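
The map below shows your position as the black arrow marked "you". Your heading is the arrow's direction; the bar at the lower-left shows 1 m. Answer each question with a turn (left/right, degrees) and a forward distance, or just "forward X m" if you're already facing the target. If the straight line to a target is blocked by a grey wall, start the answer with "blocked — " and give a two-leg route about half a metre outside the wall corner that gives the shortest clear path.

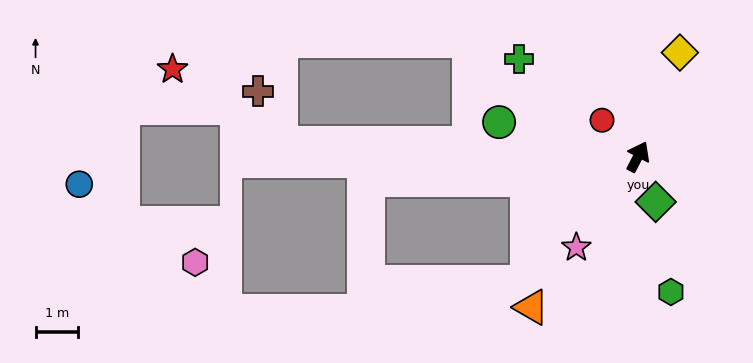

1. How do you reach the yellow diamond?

turn left 6°, forward 2.6 m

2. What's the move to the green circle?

turn left 104°, forward 3.4 m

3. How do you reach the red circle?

turn left 72°, forward 1.2 m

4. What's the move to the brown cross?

blocked — turn left 116°, forward 8.5 m, then turn right 66°, forward 1.3 m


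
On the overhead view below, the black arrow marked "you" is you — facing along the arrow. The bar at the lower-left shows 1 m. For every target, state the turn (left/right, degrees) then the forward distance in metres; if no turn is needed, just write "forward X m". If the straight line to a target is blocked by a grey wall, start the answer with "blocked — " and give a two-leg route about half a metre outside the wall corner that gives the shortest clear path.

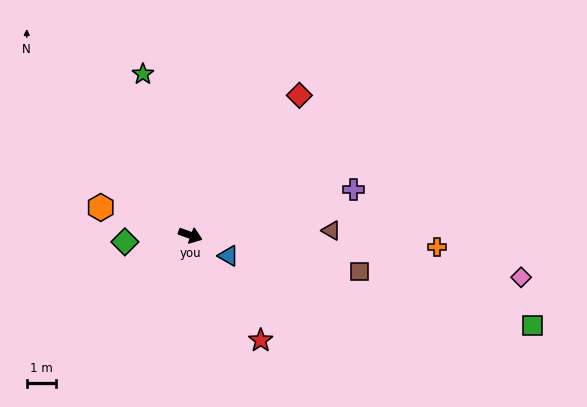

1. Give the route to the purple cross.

turn left 36°, forward 5.8 m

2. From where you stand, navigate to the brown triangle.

turn left 22°, forward 4.9 m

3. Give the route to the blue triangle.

turn right 9°, forward 1.5 m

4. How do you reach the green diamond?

turn right 154°, forward 2.3 m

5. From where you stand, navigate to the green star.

turn left 126°, forward 5.8 m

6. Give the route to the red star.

turn right 36°, forward 4.4 m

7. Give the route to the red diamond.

turn left 72°, forward 6.1 m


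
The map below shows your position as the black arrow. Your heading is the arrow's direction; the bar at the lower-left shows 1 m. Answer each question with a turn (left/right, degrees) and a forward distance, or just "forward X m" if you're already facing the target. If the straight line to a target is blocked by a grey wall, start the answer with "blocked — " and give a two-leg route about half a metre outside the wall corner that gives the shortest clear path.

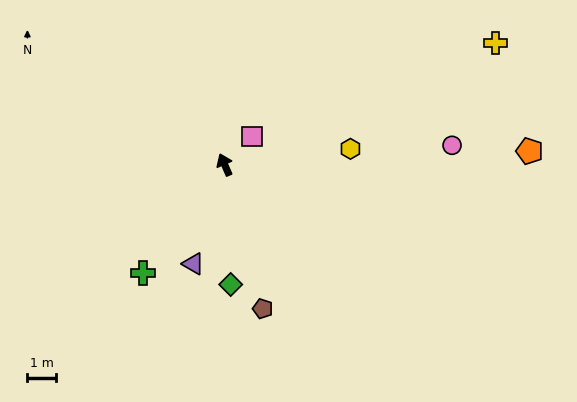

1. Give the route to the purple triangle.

turn left 139°, forward 3.6 m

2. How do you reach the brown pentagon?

turn left 171°, forward 5.1 m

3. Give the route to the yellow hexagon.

turn right 106°, forward 4.4 m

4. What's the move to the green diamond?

turn left 160°, forward 4.1 m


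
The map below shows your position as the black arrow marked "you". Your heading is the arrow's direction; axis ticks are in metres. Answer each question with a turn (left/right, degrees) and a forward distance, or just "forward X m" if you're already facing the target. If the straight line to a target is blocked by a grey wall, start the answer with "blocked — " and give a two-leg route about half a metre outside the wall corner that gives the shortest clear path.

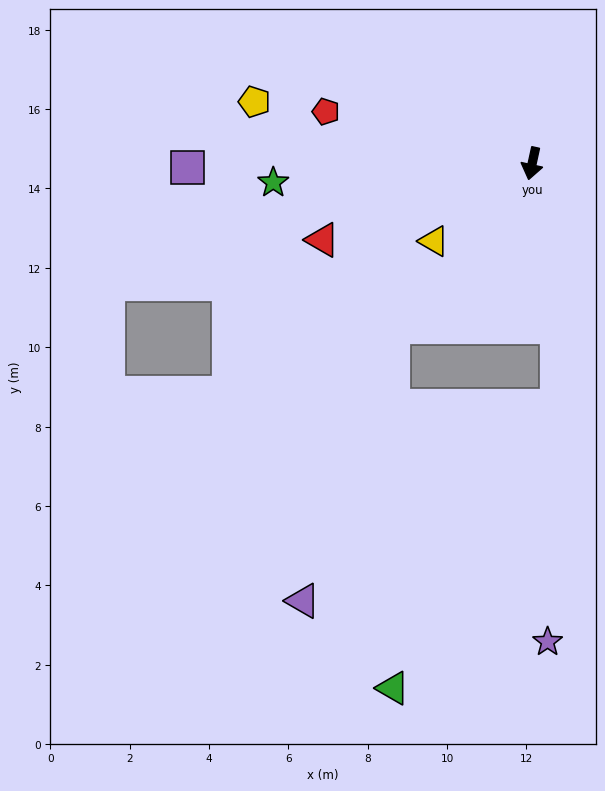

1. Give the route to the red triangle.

turn right 58°, forward 5.6 m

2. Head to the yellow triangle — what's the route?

turn right 39°, forward 3.2 m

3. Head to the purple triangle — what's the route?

blocked — turn right 28°, forward 5.4 m, then turn left 22°, forward 7.3 m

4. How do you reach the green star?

turn right 73°, forward 6.5 m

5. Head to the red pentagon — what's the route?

turn right 92°, forward 5.4 m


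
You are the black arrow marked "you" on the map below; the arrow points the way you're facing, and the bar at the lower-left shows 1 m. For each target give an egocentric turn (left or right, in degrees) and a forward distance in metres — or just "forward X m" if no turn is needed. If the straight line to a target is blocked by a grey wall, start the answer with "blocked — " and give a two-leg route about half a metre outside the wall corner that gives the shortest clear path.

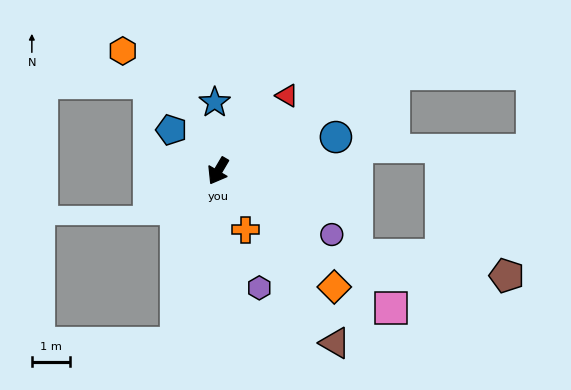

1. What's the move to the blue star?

turn right 147°, forward 1.8 m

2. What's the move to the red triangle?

turn left 168°, forward 2.7 m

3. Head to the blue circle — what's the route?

turn left 137°, forward 3.2 m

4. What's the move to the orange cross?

turn left 56°, forward 1.7 m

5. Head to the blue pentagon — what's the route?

turn right 101°, forward 1.6 m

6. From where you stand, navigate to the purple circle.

turn left 91°, forward 3.4 m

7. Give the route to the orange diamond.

turn left 76°, forward 4.3 m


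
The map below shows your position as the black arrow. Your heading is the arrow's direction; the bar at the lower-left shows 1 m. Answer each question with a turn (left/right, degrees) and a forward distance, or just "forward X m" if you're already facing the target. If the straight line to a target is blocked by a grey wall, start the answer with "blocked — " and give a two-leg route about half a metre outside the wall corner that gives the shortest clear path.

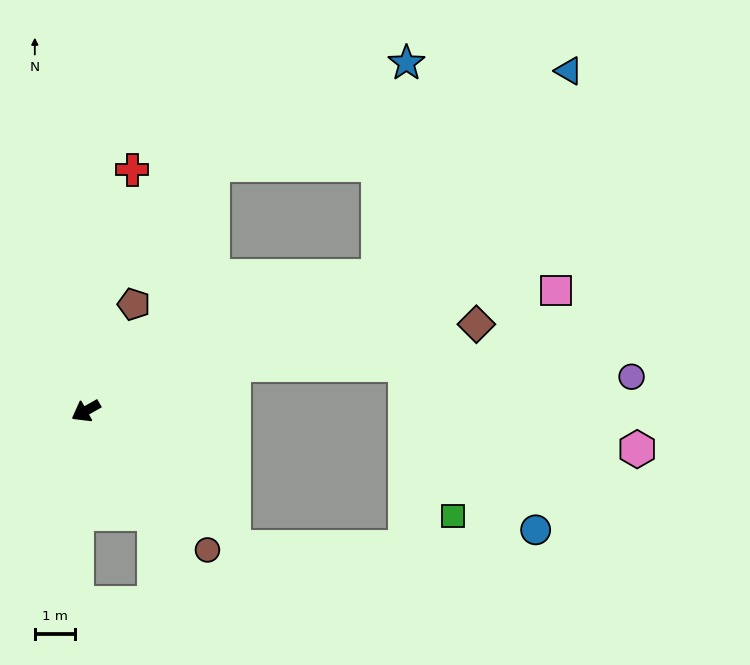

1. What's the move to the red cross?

turn right 130°, forward 6.1 m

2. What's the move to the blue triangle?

blocked — turn left 175°, forward 8.0 m, then turn left 23°, forward 7.0 m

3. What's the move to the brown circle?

turn left 102°, forward 4.6 m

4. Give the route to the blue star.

blocked — turn left 175°, forward 8.0 m, then turn left 58°, forward 5.4 m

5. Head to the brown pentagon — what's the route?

turn right 144°, forward 2.9 m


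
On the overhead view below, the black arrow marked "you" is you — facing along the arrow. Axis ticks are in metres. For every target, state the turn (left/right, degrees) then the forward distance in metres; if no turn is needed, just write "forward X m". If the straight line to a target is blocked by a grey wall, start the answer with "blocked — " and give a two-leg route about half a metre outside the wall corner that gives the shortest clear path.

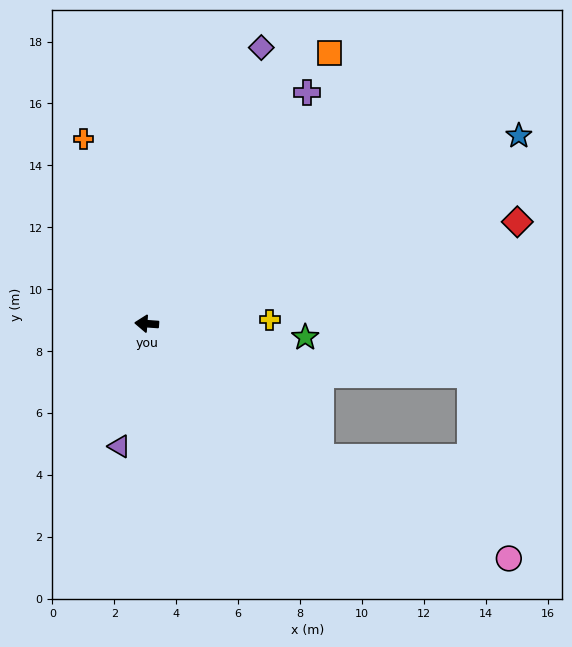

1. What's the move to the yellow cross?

turn right 174°, forward 4.0 m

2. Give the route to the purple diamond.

turn right 108°, forward 9.7 m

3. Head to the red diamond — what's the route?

turn right 161°, forward 12.4 m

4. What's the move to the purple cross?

turn right 121°, forward 9.1 m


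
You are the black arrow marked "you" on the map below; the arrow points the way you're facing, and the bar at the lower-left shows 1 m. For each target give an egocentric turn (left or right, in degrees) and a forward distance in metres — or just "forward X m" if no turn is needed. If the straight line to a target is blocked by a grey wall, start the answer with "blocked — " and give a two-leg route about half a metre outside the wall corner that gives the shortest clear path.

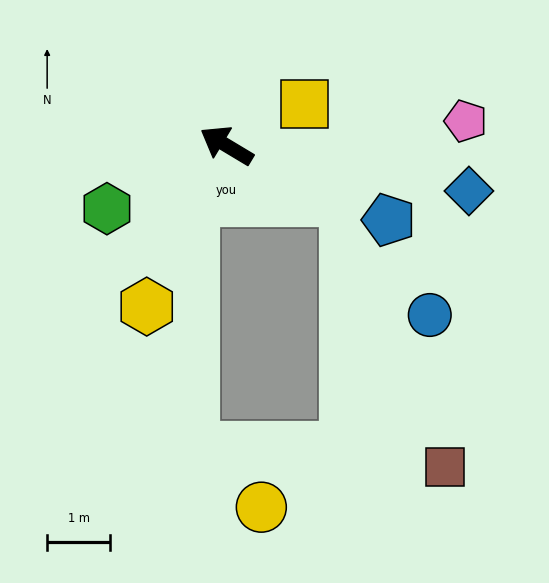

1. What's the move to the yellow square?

turn right 121°, forward 1.4 m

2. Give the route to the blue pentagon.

turn right 174°, forward 2.8 m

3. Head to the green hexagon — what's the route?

turn left 59°, forward 2.1 m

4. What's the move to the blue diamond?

turn right 160°, forward 3.9 m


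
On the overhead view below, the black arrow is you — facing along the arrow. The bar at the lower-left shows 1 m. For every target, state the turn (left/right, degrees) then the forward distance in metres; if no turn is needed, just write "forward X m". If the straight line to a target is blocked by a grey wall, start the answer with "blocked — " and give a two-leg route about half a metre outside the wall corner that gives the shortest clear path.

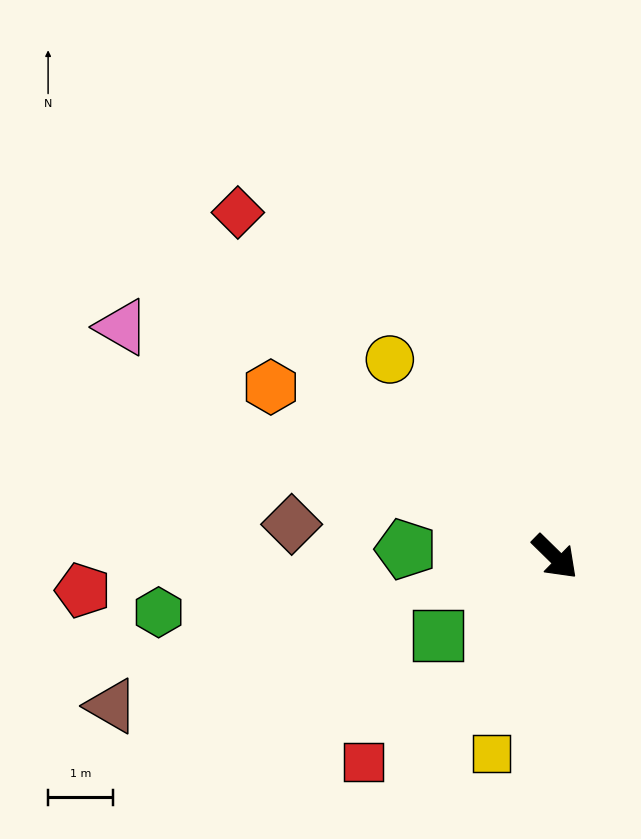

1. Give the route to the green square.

turn right 102°, forward 2.2 m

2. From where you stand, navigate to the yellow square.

turn right 63°, forward 3.2 m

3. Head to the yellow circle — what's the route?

turn left 174°, forward 3.9 m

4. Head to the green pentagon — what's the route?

turn right 138°, forward 2.3 m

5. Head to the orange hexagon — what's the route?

turn right 166°, forward 5.1 m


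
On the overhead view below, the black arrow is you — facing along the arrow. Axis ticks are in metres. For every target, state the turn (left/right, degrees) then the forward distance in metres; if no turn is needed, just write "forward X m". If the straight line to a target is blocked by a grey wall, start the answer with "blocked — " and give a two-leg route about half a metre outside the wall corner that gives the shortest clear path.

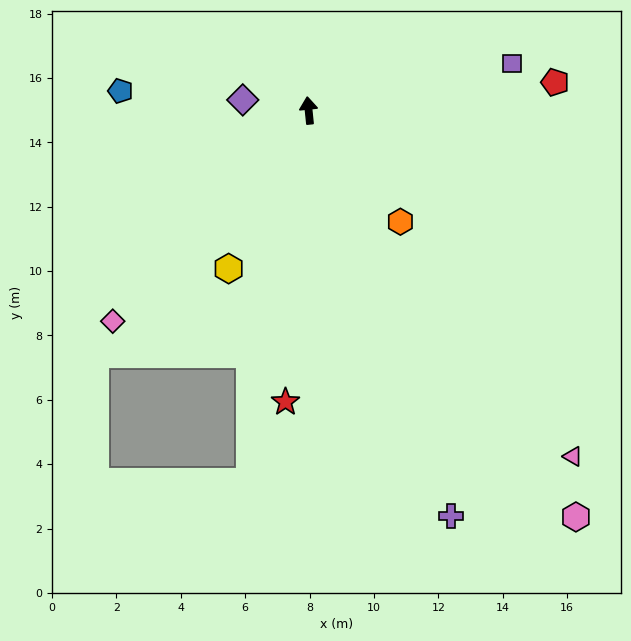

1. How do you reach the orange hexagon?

turn right 146°, forward 4.5 m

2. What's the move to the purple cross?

turn right 166°, forward 13.4 m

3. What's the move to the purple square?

turn right 83°, forward 6.5 m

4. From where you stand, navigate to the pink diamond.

turn left 131°, forward 8.9 m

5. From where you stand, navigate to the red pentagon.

turn right 89°, forward 7.7 m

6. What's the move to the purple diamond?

turn left 75°, forward 2.1 m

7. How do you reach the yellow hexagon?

turn left 147°, forward 5.5 m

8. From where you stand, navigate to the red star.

turn left 170°, forward 9.1 m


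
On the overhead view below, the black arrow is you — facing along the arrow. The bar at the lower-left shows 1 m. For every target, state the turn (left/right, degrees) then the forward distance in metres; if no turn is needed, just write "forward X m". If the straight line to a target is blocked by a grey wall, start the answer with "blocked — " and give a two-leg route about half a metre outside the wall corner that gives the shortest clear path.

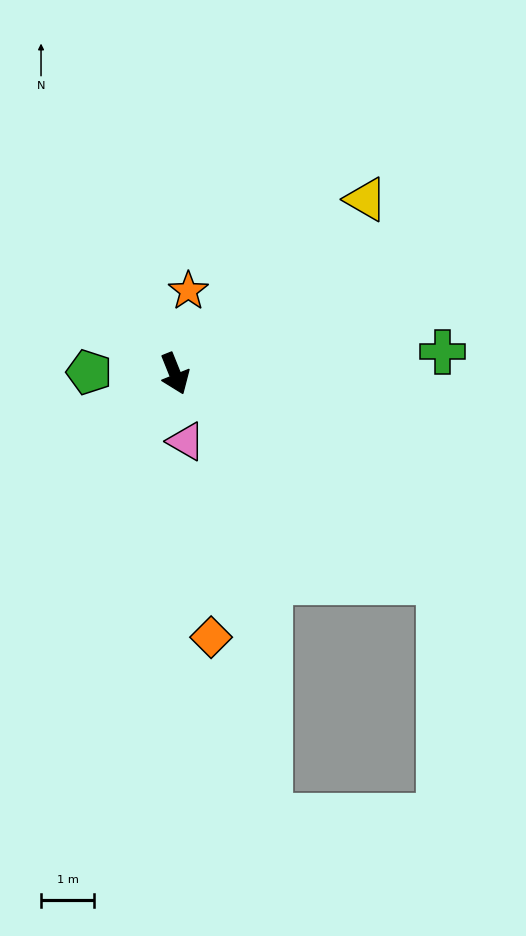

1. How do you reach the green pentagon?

turn right 113°, forward 1.6 m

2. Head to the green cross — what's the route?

turn left 73°, forward 5.1 m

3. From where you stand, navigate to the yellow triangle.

turn left 110°, forward 4.9 m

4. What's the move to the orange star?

turn left 149°, forward 1.6 m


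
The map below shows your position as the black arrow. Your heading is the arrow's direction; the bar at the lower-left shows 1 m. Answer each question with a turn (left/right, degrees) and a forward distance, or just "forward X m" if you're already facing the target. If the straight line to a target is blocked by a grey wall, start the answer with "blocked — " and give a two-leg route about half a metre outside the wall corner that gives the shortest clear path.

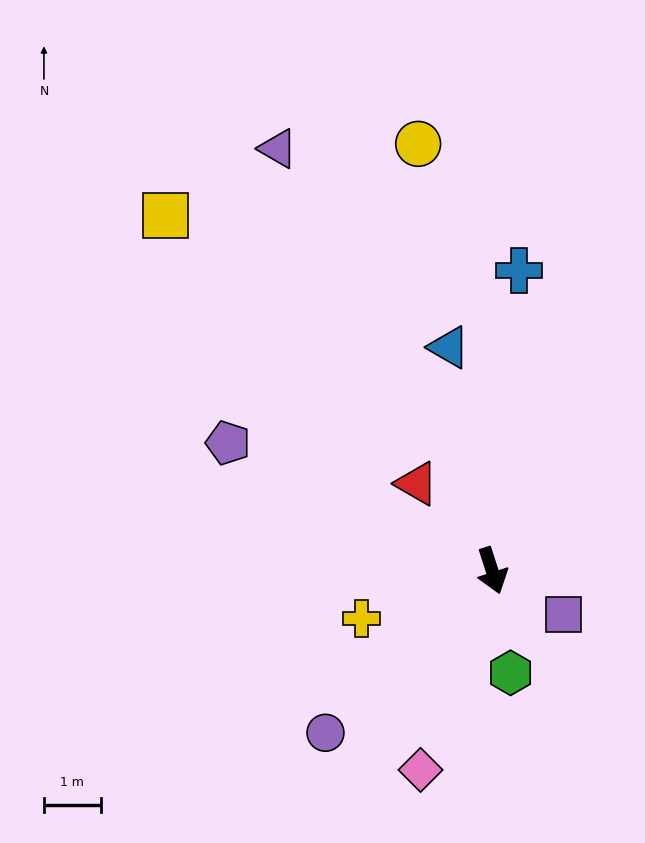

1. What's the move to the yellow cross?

turn right 88°, forward 2.5 m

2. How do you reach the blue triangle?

turn left 173°, forward 4.0 m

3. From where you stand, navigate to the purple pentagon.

turn right 134°, forward 5.2 m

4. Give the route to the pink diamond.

turn right 38°, forward 3.7 m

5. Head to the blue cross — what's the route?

turn left 157°, forward 5.3 m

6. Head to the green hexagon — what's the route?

turn right 8°, forward 1.8 m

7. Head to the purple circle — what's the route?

turn right 64°, forward 4.1 m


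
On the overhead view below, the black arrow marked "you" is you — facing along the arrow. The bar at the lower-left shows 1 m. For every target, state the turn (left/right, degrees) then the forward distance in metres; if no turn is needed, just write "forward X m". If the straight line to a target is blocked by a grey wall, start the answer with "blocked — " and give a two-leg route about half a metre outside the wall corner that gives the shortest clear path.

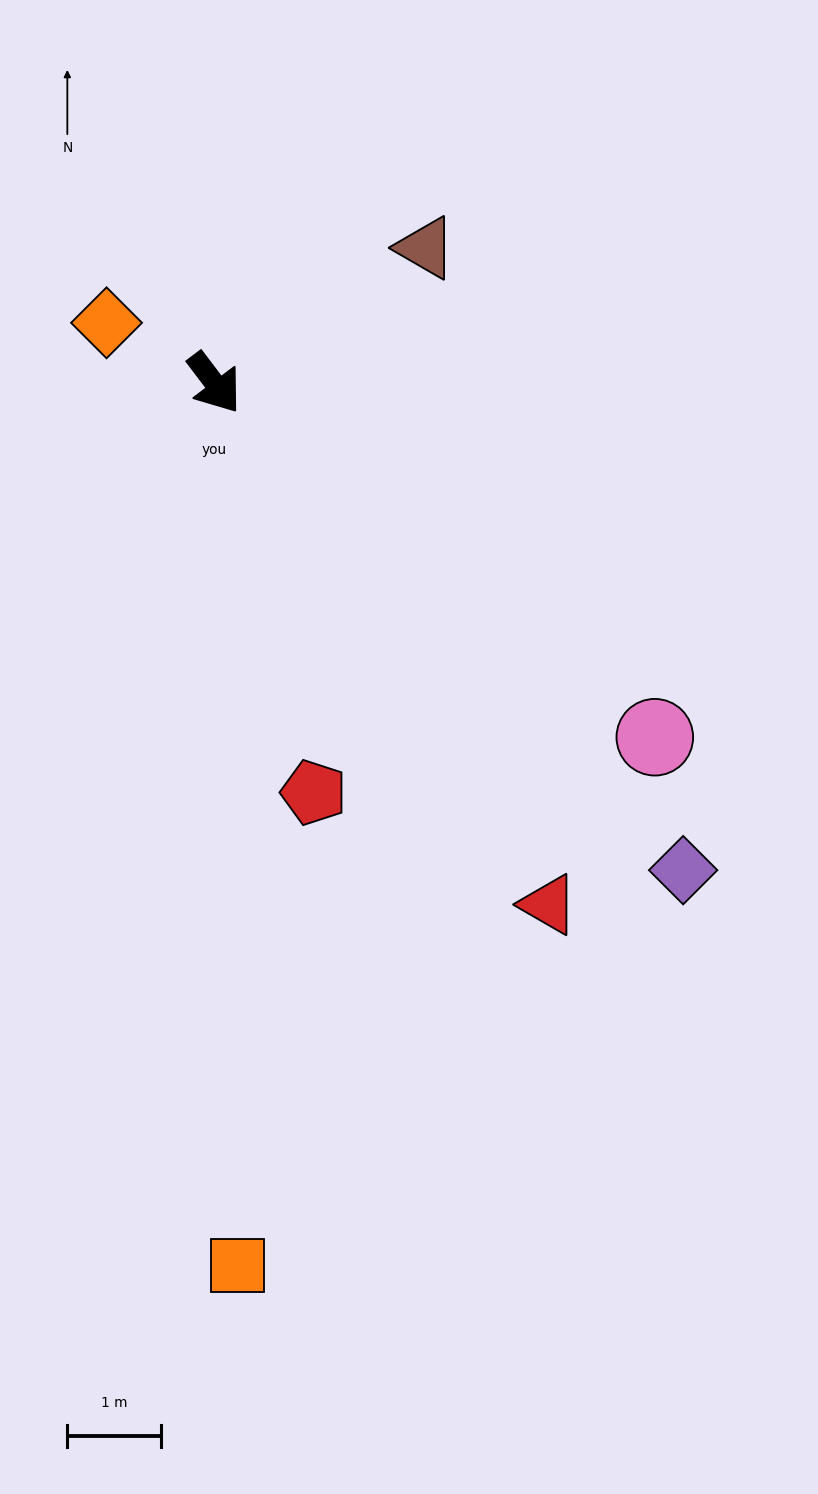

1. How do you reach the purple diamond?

turn left 7°, forward 7.2 m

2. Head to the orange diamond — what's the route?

turn right 156°, forward 1.3 m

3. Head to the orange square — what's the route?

turn right 36°, forward 9.4 m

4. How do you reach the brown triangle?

turn left 86°, forward 2.7 m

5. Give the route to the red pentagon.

turn right 24°, forward 4.5 m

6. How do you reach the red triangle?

turn right 4°, forward 6.6 m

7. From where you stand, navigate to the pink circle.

turn left 14°, forward 6.0 m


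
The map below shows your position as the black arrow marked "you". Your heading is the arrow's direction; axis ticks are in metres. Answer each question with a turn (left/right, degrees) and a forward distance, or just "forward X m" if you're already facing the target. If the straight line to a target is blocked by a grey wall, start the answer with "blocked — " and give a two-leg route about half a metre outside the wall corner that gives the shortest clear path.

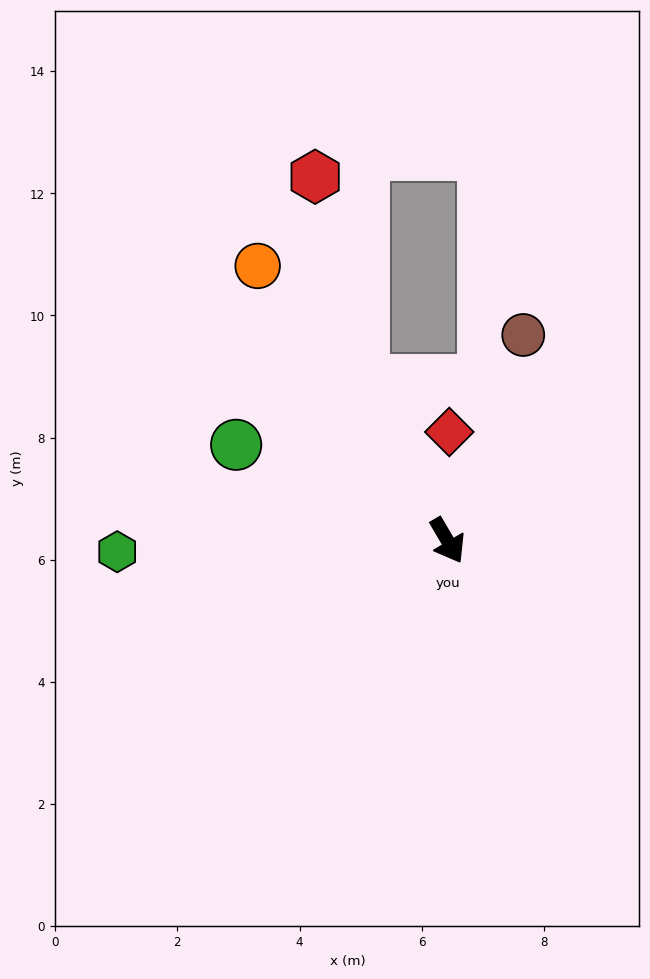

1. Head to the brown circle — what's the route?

turn left 129°, forward 3.6 m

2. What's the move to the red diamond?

turn left 149°, forward 1.8 m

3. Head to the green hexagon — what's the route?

turn right 118°, forward 5.4 m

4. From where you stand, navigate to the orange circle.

turn right 176°, forward 5.5 m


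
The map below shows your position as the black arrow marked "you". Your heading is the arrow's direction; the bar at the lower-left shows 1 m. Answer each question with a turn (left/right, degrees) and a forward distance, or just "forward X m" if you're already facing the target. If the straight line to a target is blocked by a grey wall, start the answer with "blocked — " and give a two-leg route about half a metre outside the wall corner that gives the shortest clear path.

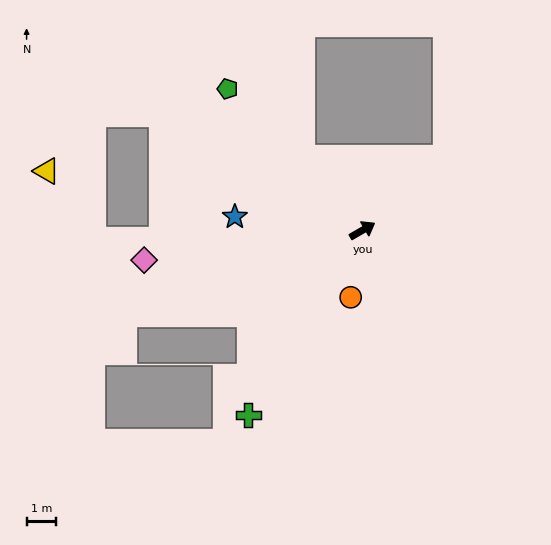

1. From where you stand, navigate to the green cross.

turn right 152°, forward 7.4 m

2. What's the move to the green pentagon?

turn left 103°, forward 6.6 m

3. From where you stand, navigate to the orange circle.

turn right 130°, forward 2.3 m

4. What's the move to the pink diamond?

turn left 158°, forward 7.5 m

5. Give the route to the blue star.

turn left 144°, forward 4.4 m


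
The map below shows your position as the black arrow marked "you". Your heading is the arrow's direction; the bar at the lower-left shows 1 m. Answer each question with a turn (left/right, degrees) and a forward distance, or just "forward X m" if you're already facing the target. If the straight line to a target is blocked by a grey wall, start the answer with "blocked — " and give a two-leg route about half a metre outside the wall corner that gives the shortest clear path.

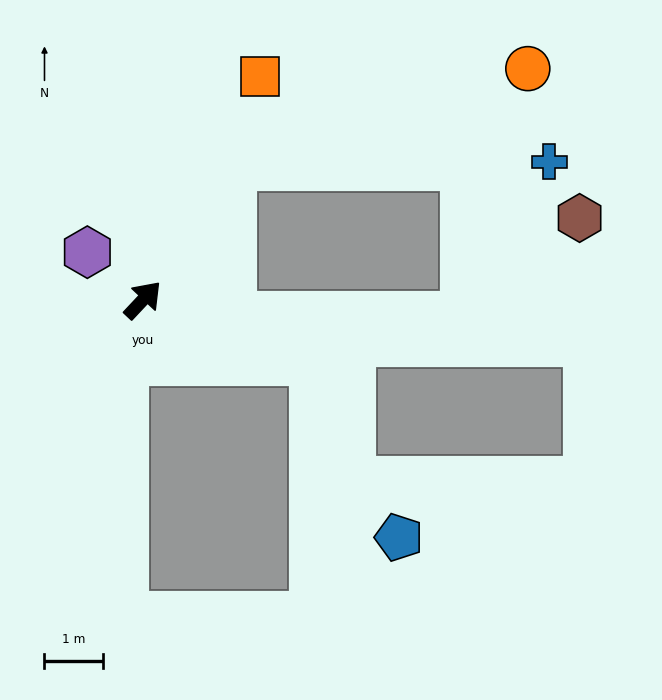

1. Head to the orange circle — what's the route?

blocked — turn left 10°, forward 2.8 m, then turn right 39°, forward 5.4 m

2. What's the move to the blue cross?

blocked — turn left 10°, forward 2.8 m, then turn right 56°, forward 5.5 m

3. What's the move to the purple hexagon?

turn left 93°, forward 1.3 m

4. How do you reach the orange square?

turn left 16°, forward 4.4 m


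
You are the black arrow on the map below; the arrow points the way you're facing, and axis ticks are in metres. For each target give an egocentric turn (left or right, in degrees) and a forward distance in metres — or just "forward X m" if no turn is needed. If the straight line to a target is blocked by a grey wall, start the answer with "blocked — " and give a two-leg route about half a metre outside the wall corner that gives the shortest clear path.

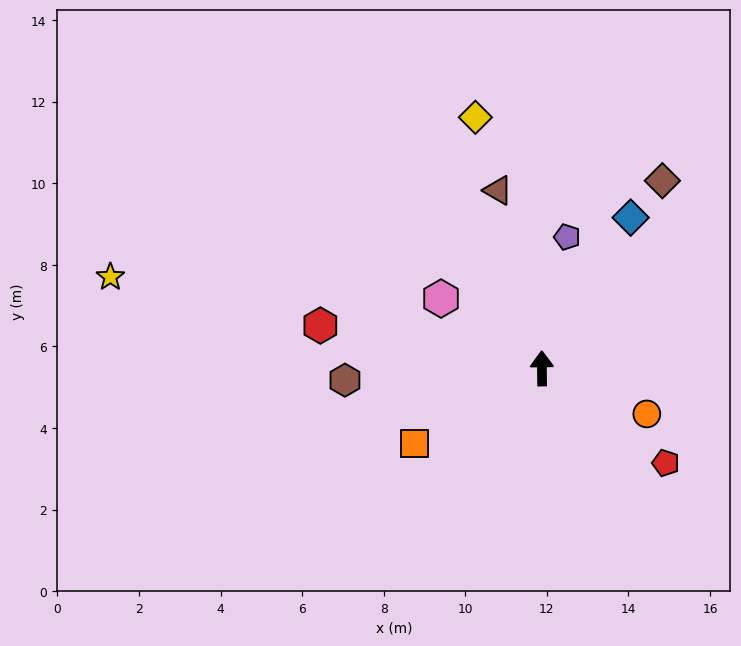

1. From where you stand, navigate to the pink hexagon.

turn left 55°, forward 3.0 m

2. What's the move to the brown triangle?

turn left 13°, forward 4.5 m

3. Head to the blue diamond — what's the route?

turn right 31°, forward 4.3 m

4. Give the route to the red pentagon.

turn right 128°, forward 3.8 m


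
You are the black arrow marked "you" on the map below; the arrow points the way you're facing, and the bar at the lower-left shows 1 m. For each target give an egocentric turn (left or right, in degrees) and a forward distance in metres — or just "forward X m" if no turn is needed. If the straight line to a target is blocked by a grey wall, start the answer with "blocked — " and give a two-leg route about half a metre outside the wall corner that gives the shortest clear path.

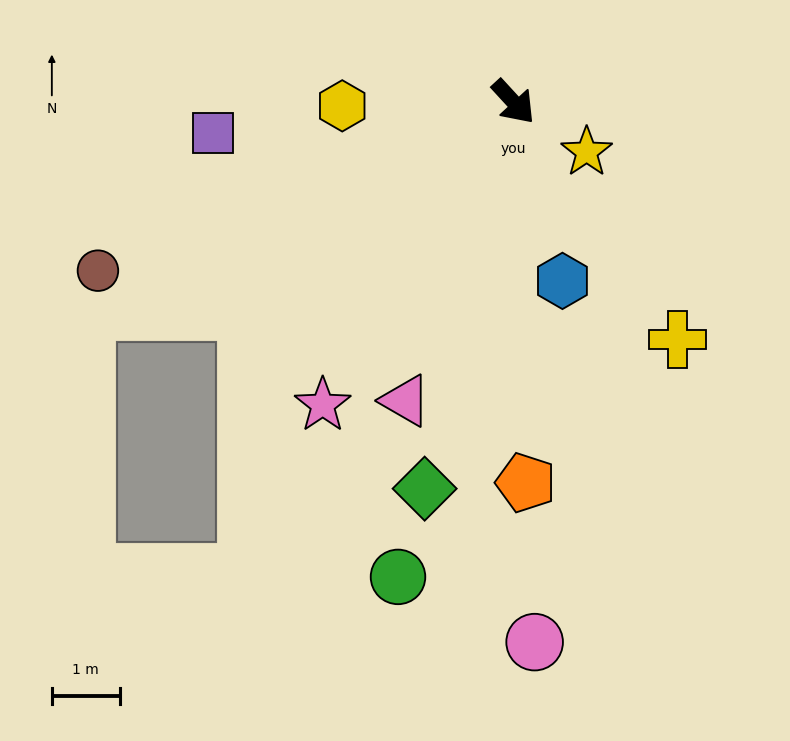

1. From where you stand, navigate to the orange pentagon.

turn right 41°, forward 5.6 m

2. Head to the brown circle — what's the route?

turn right 110°, forward 6.6 m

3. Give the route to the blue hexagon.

turn right 27°, forward 2.7 m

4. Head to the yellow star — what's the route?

turn left 13°, forward 1.3 m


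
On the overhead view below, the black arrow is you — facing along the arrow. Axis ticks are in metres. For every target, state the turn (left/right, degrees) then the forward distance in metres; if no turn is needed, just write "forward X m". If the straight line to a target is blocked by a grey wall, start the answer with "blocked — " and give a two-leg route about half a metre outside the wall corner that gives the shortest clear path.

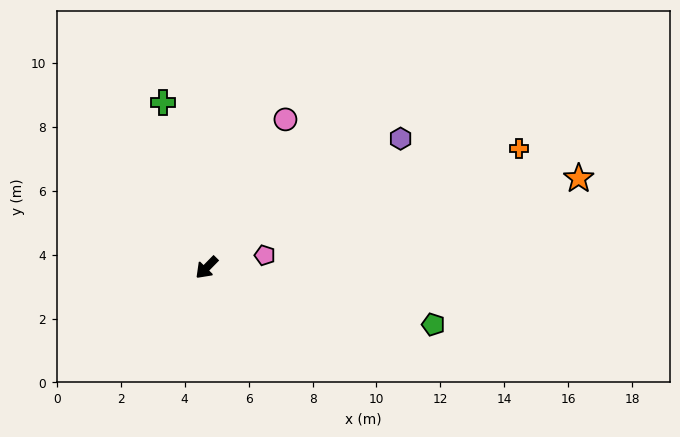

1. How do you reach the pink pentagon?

turn left 146°, forward 1.9 m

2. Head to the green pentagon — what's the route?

turn left 120°, forward 7.3 m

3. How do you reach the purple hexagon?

turn left 168°, forward 7.3 m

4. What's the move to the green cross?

turn right 121°, forward 5.3 m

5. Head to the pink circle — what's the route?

turn right 164°, forward 5.3 m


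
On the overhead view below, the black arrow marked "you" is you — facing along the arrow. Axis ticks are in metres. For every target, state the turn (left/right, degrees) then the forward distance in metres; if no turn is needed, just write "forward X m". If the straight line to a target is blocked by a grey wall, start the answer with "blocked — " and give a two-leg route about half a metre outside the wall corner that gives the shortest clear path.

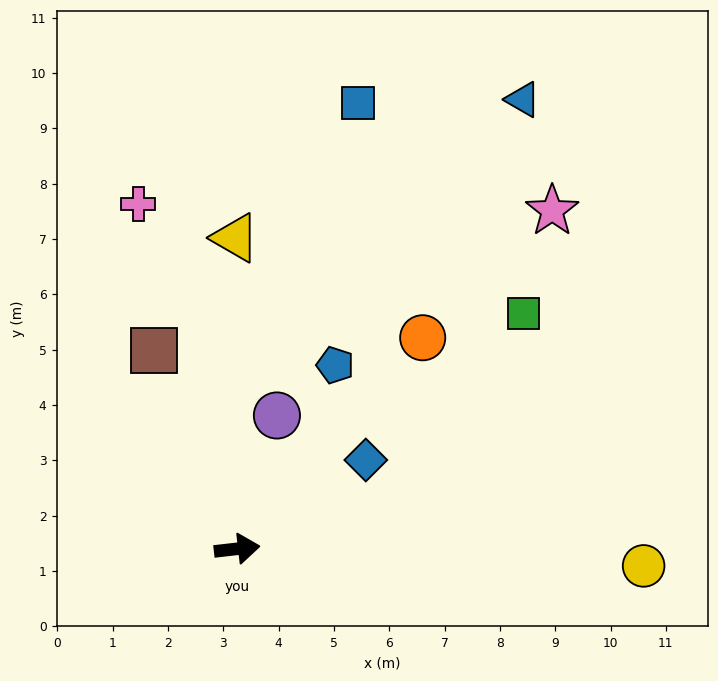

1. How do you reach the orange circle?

turn left 42°, forward 5.1 m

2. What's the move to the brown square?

turn left 106°, forward 3.9 m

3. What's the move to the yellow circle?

turn right 9°, forward 7.4 m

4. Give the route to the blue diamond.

turn left 28°, forward 2.8 m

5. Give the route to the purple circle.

turn left 67°, forward 2.5 m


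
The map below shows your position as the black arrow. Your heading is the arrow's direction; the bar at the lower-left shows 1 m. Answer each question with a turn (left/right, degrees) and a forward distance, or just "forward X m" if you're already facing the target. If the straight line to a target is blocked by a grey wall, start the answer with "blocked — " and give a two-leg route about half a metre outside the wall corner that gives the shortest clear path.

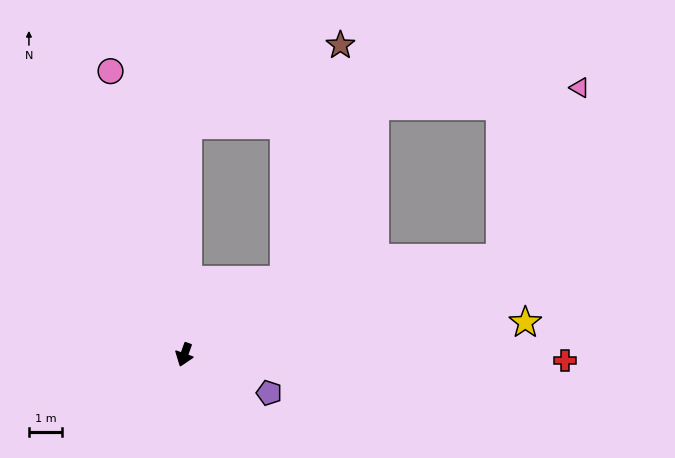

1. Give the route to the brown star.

blocked — turn left 146°, forward 3.8 m, then turn left 40°, forward 7.3 m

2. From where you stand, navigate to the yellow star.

turn left 115°, forward 10.3 m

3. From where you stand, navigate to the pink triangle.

blocked — turn left 127°, forward 10.0 m, then turn left 47°, forward 5.7 m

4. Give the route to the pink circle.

turn right 146°, forward 8.8 m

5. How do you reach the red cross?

turn left 109°, forward 11.5 m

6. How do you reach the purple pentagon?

turn left 85°, forward 2.8 m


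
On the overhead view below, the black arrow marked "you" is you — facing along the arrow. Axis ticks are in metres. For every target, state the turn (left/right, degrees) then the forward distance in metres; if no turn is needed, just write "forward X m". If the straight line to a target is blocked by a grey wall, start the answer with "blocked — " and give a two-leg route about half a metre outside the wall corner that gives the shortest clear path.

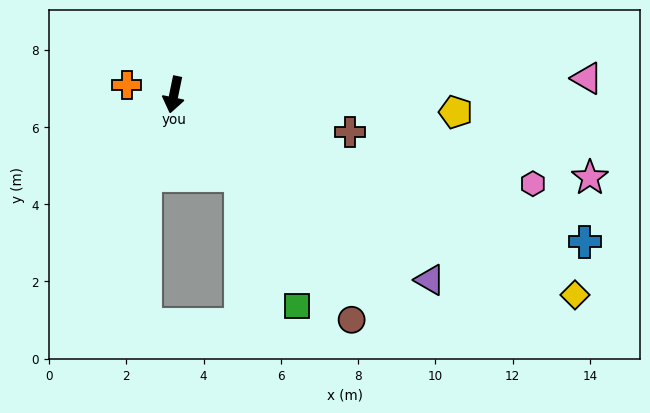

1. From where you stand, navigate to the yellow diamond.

turn left 75°, forward 11.6 m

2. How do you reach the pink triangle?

turn left 104°, forward 10.7 m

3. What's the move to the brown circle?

turn left 50°, forward 7.4 m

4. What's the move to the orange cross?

turn right 90°, forward 1.2 m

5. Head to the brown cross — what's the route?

turn left 90°, forward 4.7 m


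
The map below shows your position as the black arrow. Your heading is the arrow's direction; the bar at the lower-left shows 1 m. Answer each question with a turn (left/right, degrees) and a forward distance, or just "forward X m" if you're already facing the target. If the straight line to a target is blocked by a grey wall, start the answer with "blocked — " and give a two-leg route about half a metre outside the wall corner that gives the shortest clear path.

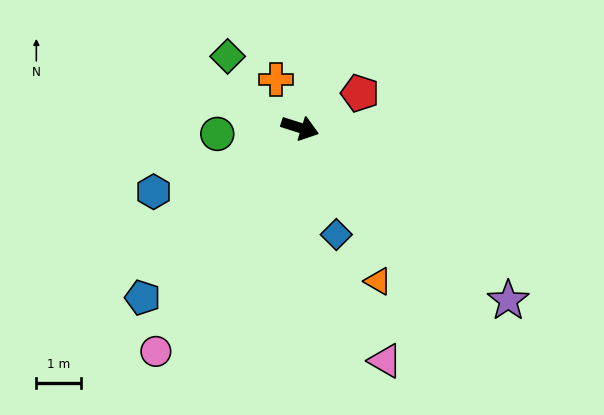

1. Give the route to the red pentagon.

turn left 48°, forward 1.6 m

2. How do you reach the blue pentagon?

turn right 115°, forward 5.2 m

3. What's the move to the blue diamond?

turn right 54°, forward 2.5 m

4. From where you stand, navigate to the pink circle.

turn right 105°, forward 6.0 m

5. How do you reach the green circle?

turn right 158°, forward 1.9 m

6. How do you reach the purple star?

turn right 22°, forward 6.1 m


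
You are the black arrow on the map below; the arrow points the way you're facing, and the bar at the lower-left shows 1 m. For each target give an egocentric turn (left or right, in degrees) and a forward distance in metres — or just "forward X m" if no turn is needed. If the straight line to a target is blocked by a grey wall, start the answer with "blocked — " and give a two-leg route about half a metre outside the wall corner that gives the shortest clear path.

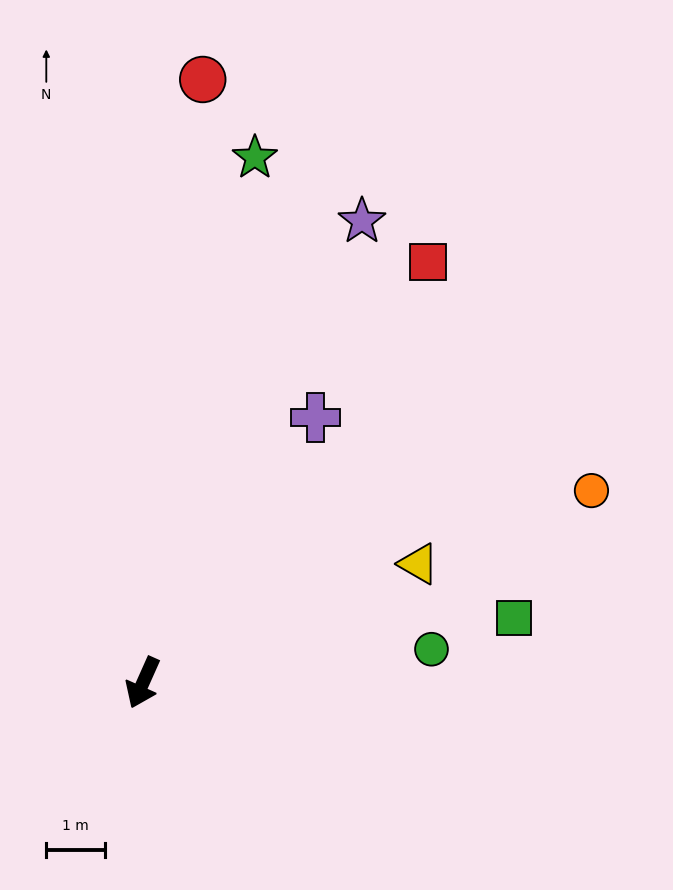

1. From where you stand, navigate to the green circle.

turn left 121°, forward 5.0 m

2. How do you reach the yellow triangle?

turn left 137°, forward 5.1 m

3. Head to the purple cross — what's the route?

turn left 171°, forward 5.4 m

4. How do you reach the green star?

turn right 168°, forward 9.2 m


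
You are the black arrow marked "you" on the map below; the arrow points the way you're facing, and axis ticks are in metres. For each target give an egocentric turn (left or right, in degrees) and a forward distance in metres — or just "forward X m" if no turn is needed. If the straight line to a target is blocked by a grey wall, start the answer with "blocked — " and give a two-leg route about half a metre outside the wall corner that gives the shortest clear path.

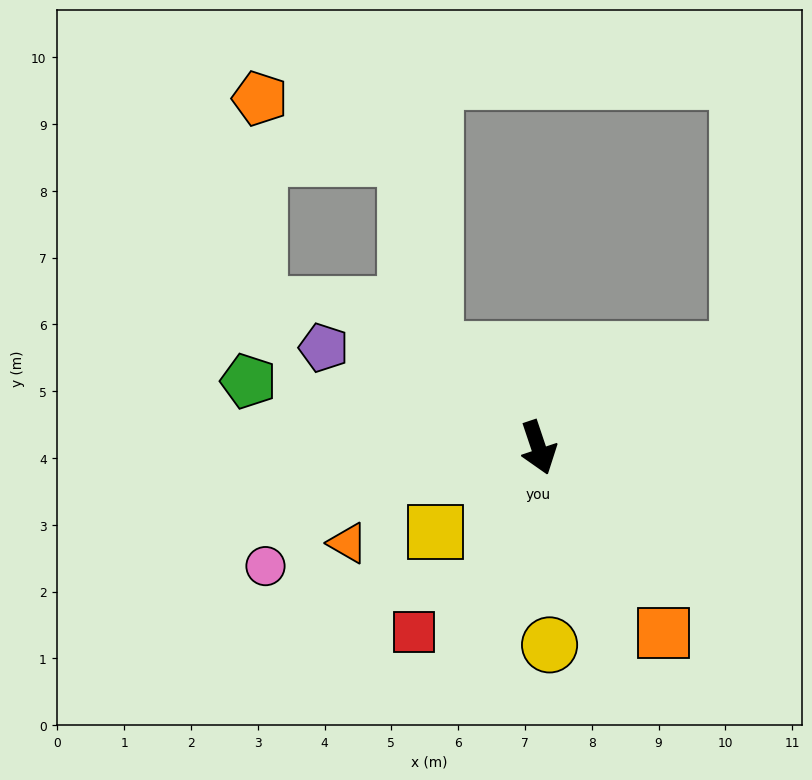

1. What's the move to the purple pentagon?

turn right 133°, forward 3.5 m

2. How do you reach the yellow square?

turn right 69°, forward 2.0 m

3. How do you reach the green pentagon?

turn right 121°, forward 4.5 m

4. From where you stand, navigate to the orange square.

turn left 15°, forward 3.3 m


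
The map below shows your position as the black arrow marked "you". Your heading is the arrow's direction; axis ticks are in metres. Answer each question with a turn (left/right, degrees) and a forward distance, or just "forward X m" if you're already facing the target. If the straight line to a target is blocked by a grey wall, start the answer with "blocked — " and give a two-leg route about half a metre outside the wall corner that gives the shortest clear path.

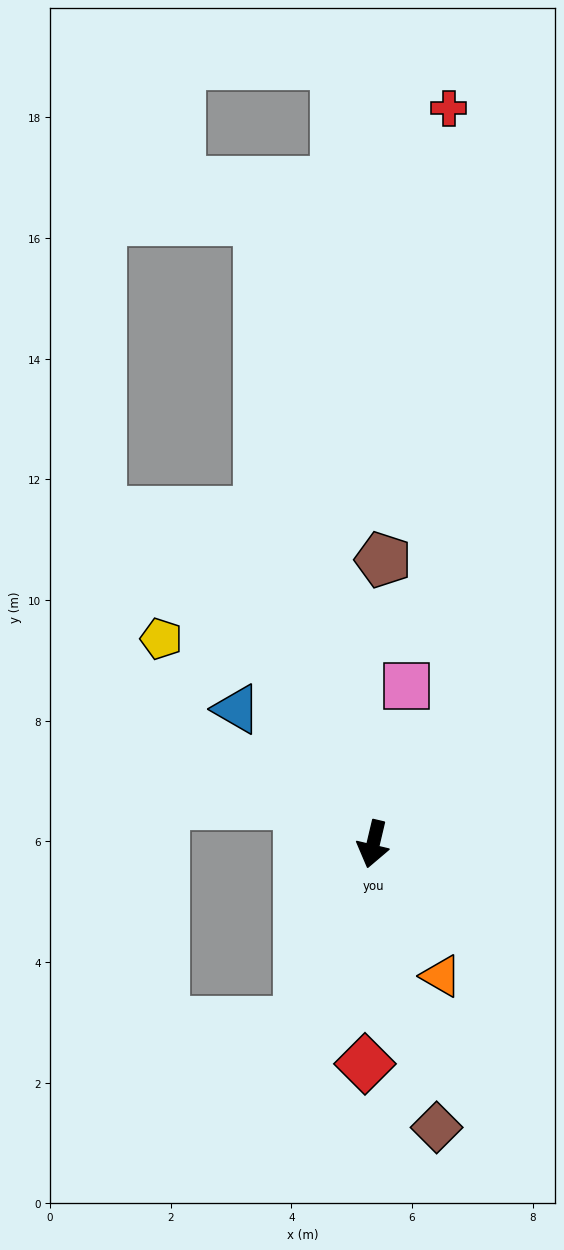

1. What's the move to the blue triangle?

turn right 121°, forward 3.2 m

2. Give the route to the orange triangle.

turn left 41°, forward 2.5 m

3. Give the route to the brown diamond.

turn left 26°, forward 4.8 m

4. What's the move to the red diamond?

turn left 11°, forward 3.6 m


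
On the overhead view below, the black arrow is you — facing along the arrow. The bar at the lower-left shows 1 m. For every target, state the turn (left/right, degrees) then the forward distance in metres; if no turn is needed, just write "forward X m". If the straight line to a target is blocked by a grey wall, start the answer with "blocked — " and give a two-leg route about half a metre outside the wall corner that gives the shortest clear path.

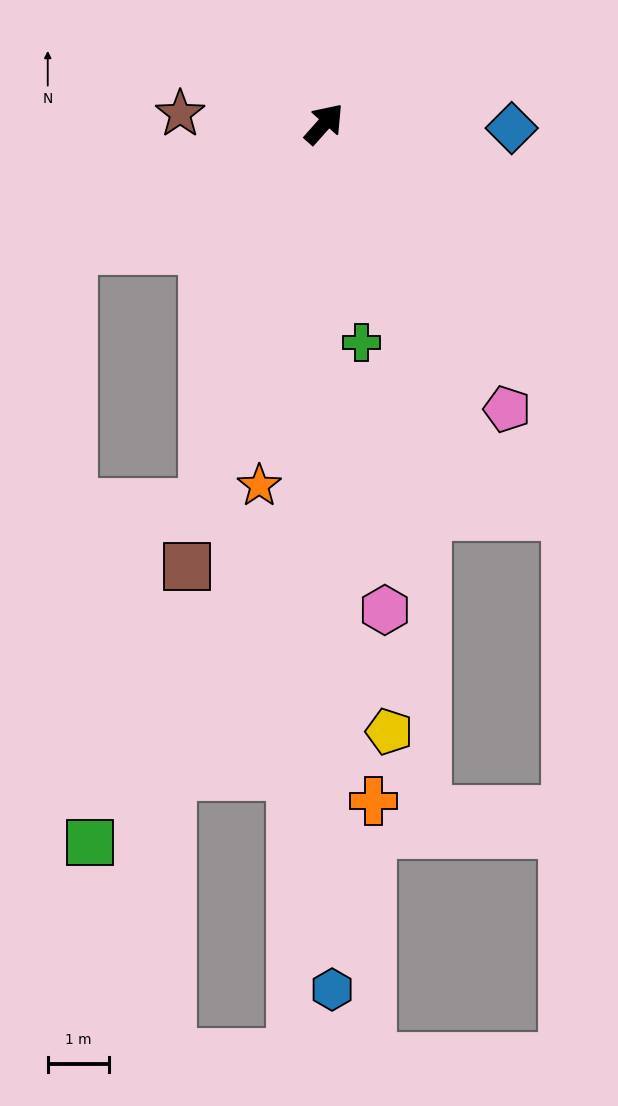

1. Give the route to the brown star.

turn left 128°, forward 2.4 m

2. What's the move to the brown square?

turn right 156°, forward 7.6 m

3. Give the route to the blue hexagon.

turn right 138°, forward 14.1 m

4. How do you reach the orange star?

turn right 149°, forward 6.0 m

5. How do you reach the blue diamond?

turn right 50°, forward 3.1 m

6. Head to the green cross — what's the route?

turn right 129°, forward 3.6 m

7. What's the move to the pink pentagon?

turn right 106°, forward 5.5 m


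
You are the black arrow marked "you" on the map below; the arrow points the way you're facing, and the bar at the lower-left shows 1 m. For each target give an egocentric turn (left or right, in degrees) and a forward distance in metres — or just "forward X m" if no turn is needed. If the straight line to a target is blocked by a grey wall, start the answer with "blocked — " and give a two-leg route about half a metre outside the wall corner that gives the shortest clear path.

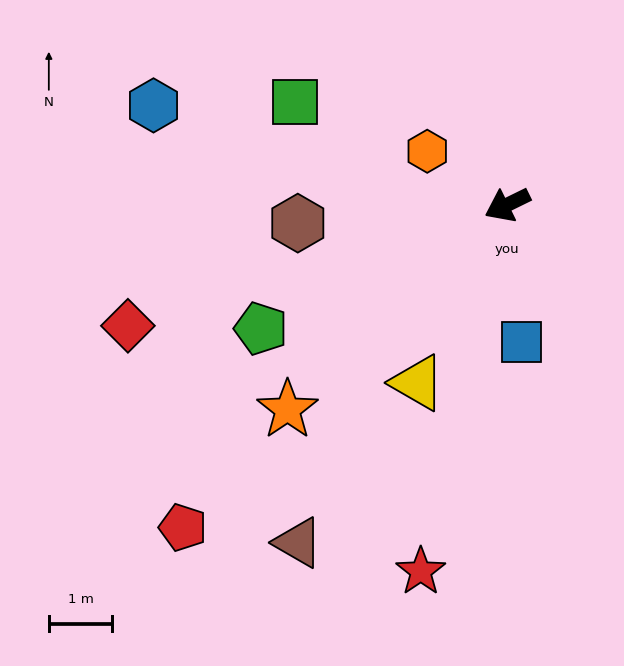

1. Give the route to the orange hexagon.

turn right 60°, forward 1.5 m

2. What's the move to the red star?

turn left 51°, forward 5.9 m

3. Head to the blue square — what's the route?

turn left 70°, forward 2.2 m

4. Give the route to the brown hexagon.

turn right 21°, forward 3.3 m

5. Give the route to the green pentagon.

forward 4.3 m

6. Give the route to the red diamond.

turn right 8°, forward 6.3 m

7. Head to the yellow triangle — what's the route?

turn left 37°, forward 3.1 m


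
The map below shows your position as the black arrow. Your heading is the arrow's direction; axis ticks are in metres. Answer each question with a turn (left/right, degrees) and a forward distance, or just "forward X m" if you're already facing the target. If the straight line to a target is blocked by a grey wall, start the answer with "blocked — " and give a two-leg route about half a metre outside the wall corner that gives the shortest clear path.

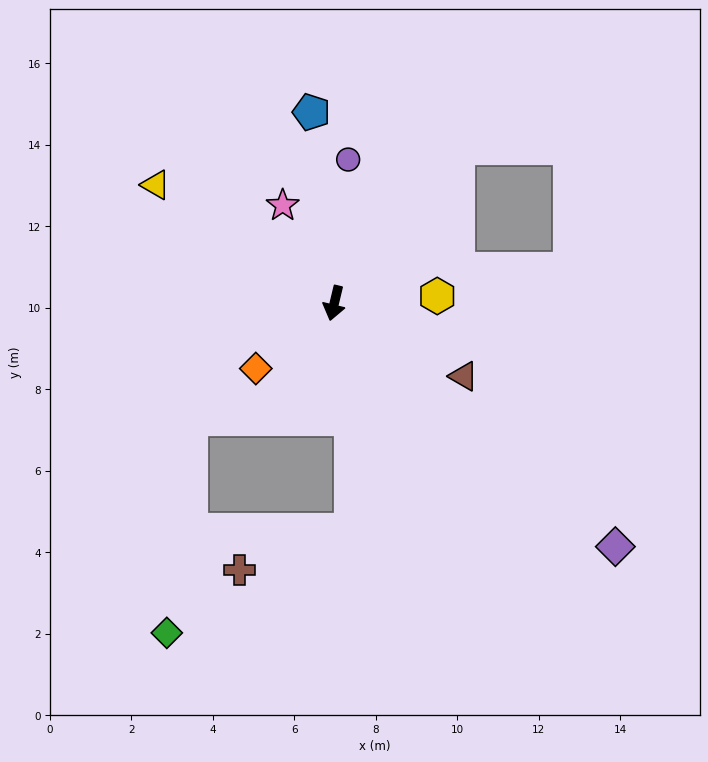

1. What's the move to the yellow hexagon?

turn left 107°, forward 2.5 m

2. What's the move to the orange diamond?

turn right 37°, forward 2.5 m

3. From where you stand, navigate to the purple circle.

turn right 172°, forward 3.5 m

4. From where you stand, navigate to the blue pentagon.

turn right 160°, forward 4.7 m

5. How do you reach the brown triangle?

turn left 74°, forward 3.6 m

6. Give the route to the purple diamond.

turn left 63°, forward 9.1 m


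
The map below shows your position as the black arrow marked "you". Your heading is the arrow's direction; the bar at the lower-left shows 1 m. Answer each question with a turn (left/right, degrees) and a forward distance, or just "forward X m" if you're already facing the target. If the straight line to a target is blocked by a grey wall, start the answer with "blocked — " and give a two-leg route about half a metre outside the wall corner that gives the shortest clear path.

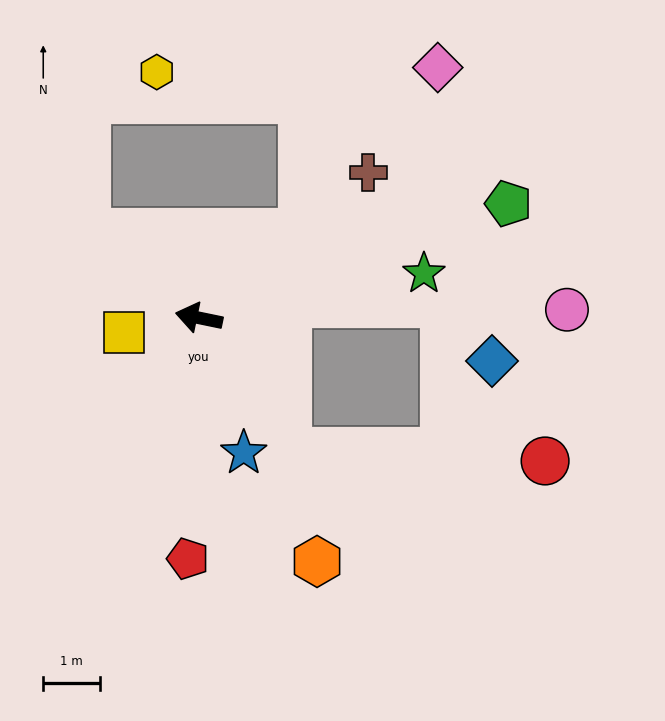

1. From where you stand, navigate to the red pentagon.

turn left 99°, forward 4.3 m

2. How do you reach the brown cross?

turn right 128°, forward 4.0 m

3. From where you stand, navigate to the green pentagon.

turn right 148°, forward 5.9 m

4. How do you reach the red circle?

blocked — turn left 135°, forward 2.9 m, then turn left 55°, forward 4.6 m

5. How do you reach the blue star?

turn left 120°, forward 2.5 m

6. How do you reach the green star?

turn right 157°, forward 4.1 m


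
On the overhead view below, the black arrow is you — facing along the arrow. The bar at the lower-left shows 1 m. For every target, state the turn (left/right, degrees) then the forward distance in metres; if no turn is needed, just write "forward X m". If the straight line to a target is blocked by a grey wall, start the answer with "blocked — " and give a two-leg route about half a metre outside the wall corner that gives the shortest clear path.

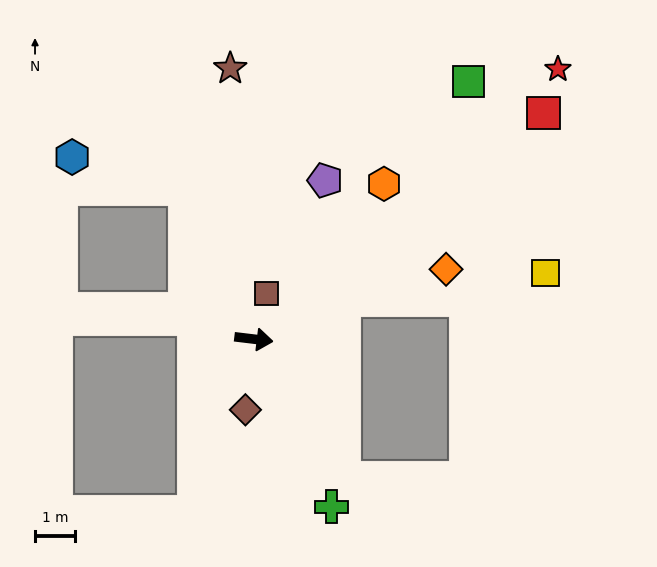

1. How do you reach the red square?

turn left 45°, forward 9.2 m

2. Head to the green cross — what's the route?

turn right 58°, forward 4.6 m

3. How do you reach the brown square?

turn left 82°, forward 1.2 m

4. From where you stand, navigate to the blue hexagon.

blocked — turn left 122°, forward 4.1 m, then turn left 49°, forward 2.9 m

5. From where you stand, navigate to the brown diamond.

turn right 90°, forward 1.8 m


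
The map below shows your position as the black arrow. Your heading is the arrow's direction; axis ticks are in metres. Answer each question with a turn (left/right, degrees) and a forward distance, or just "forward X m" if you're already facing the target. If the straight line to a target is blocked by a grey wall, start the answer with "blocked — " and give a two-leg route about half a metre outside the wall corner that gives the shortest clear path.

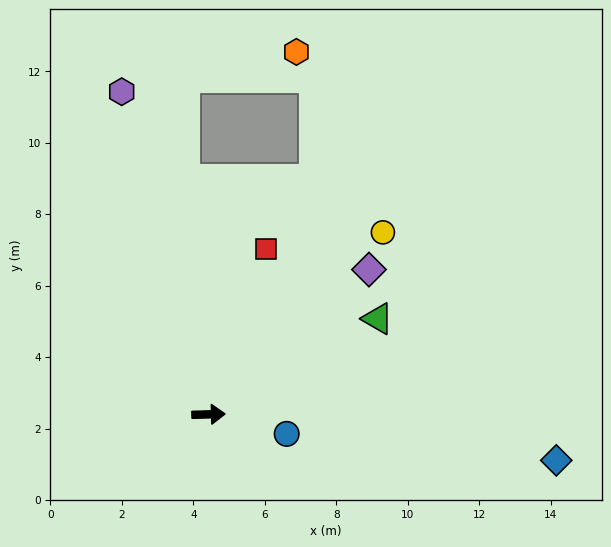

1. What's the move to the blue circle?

turn right 16°, forward 2.3 m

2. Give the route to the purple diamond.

turn left 40°, forward 6.1 m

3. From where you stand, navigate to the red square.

turn left 69°, forward 4.9 m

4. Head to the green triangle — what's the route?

turn left 28°, forward 5.4 m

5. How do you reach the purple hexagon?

turn left 103°, forward 9.4 m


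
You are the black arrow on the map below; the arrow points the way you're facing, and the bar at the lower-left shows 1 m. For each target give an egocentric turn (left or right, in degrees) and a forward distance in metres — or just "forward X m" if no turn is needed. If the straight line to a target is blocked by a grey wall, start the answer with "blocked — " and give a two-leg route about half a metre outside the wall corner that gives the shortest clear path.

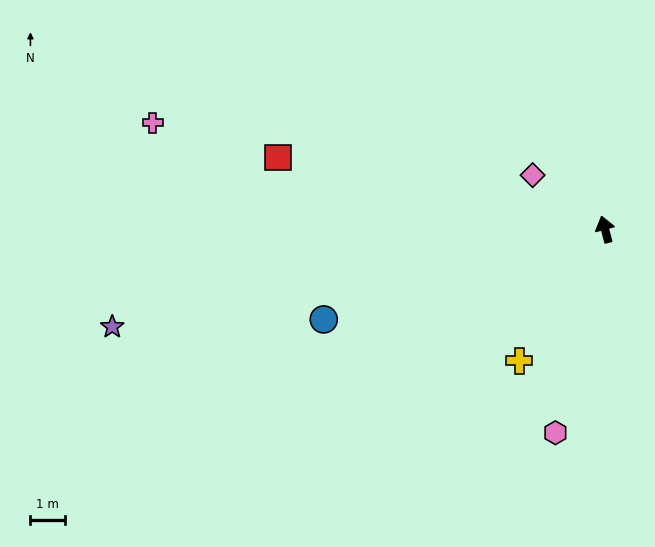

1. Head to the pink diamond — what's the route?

turn left 38°, forward 2.6 m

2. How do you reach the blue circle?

turn left 93°, forward 8.5 m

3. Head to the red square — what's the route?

turn left 63°, forward 9.6 m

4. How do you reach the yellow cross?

turn left 132°, forward 4.5 m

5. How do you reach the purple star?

turn left 86°, forward 14.4 m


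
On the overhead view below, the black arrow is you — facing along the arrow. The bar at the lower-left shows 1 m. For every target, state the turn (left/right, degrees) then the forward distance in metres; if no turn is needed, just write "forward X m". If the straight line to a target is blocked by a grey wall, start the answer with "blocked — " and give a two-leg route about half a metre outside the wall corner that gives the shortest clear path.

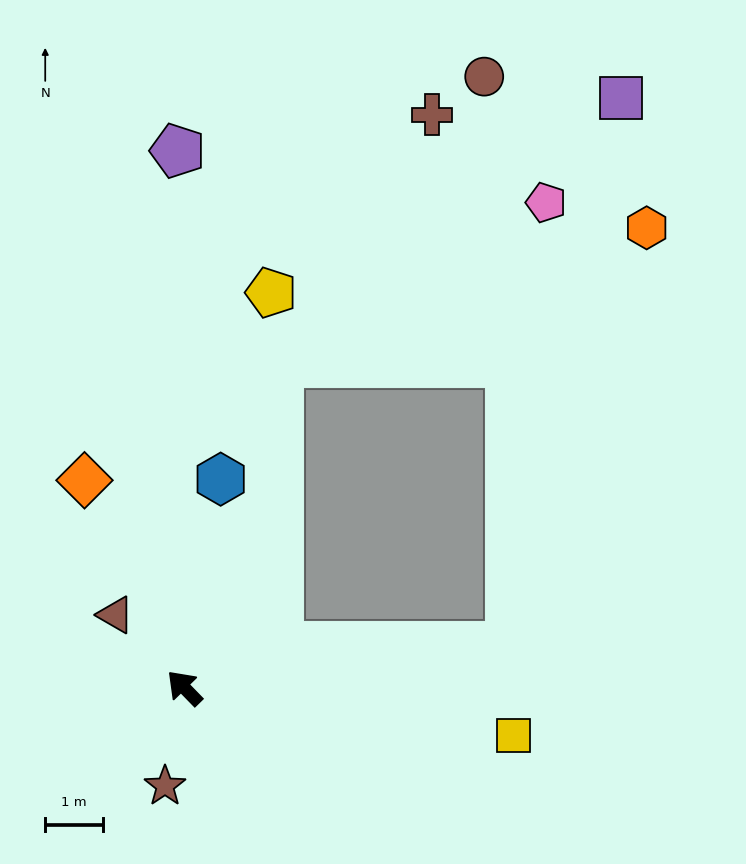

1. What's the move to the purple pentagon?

turn right 44°, forward 9.3 m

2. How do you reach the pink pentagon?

blocked — turn right 127°, forward 5.7 m, then turn left 78°, forward 7.7 m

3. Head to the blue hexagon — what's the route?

turn right 54°, forward 3.7 m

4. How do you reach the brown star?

turn left 125°, forward 1.7 m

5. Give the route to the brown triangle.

forward 1.7 m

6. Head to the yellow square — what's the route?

turn right 142°, forward 5.8 m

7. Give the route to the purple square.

blocked — turn right 127°, forward 5.7 m, then turn left 71°, forward 9.7 m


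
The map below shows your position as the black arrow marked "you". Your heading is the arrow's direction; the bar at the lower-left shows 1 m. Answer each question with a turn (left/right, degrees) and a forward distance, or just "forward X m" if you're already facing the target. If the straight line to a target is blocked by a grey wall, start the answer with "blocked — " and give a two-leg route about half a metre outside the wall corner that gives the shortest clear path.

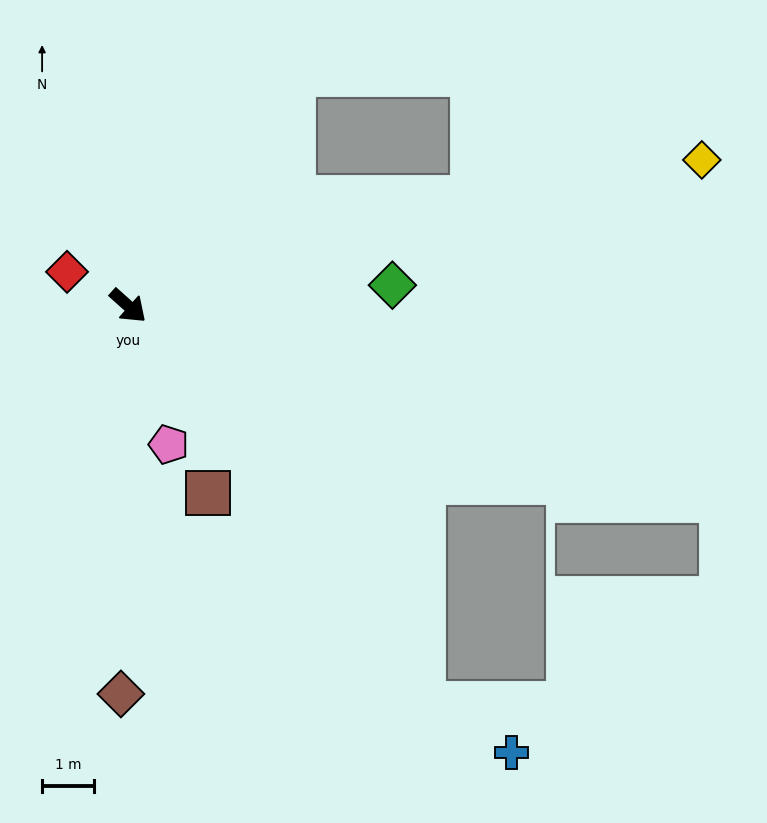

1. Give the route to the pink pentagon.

turn right 32°, forward 2.8 m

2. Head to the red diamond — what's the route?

turn right 167°, forward 1.4 m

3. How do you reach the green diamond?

turn left 46°, forward 5.1 m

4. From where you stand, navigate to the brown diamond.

turn right 49°, forward 7.5 m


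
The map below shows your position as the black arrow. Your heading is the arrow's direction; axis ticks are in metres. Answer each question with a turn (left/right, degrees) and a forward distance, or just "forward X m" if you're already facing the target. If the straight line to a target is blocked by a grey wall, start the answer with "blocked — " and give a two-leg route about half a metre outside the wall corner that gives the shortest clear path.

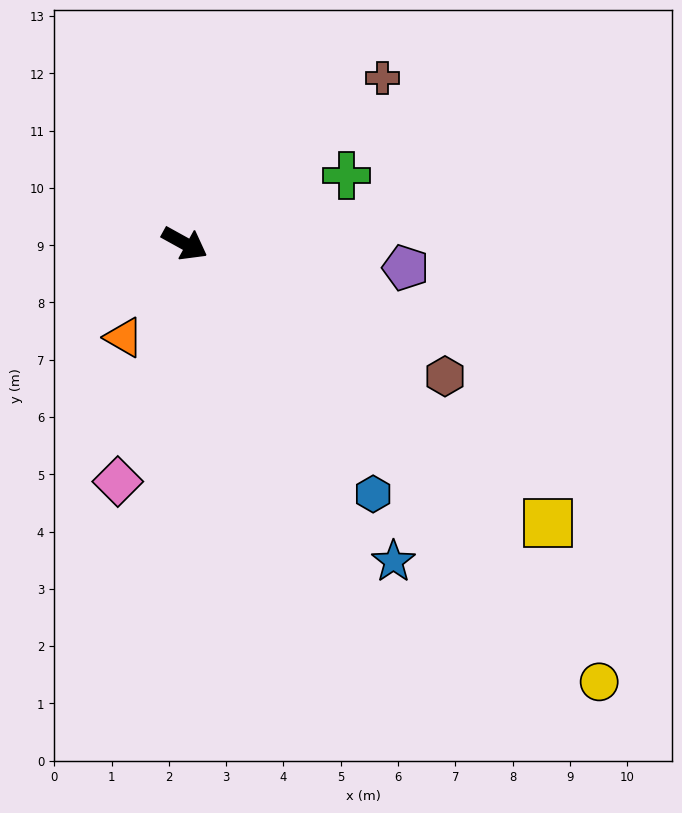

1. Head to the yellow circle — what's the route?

turn right 18°, forward 10.5 m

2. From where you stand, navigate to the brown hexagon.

forward 5.1 m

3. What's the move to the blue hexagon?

turn right 24°, forward 5.5 m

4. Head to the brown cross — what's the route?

turn left 69°, forward 4.5 m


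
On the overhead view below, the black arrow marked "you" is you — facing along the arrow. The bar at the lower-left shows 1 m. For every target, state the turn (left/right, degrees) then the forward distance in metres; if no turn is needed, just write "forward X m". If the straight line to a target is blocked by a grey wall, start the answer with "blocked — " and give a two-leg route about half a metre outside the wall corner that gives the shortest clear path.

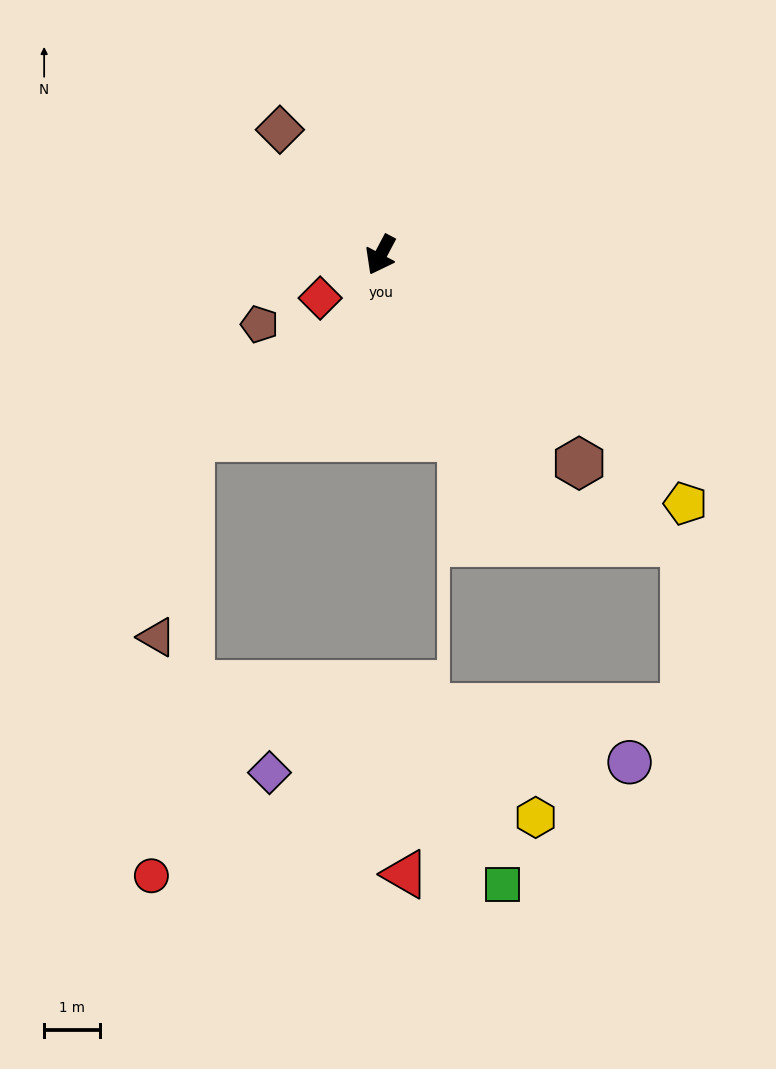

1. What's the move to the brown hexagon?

turn left 71°, forward 5.2 m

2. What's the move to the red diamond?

turn right 27°, forward 1.3 m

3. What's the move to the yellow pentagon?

turn left 79°, forward 7.1 m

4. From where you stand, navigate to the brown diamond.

turn right 113°, forward 2.9 m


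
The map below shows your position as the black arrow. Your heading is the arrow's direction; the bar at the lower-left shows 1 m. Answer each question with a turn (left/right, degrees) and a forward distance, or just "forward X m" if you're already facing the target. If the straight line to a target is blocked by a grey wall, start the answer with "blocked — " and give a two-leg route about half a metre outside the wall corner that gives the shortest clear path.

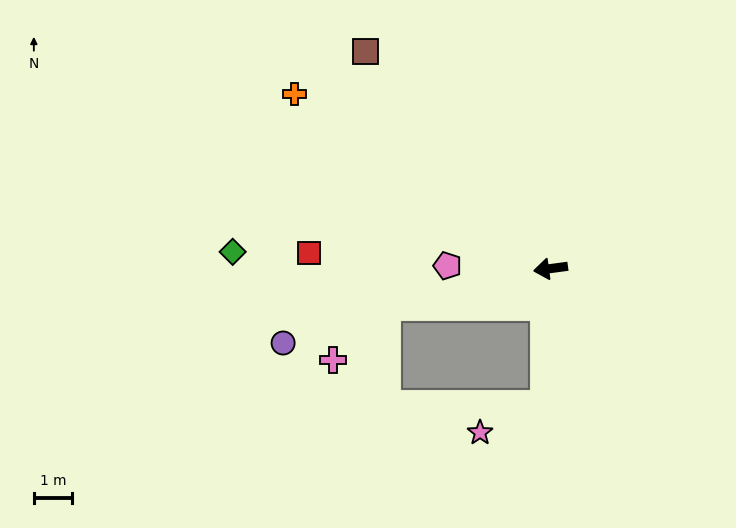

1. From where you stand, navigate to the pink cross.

blocked — turn left 5°, forward 4.5 m, then turn left 34°, forward 2.0 m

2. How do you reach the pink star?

blocked — turn left 80°, forward 3.6 m, then turn right 66°, forward 1.9 m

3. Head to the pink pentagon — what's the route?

turn right 9°, forward 2.7 m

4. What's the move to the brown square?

turn right 57°, forward 7.5 m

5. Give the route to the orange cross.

turn right 42°, forward 8.2 m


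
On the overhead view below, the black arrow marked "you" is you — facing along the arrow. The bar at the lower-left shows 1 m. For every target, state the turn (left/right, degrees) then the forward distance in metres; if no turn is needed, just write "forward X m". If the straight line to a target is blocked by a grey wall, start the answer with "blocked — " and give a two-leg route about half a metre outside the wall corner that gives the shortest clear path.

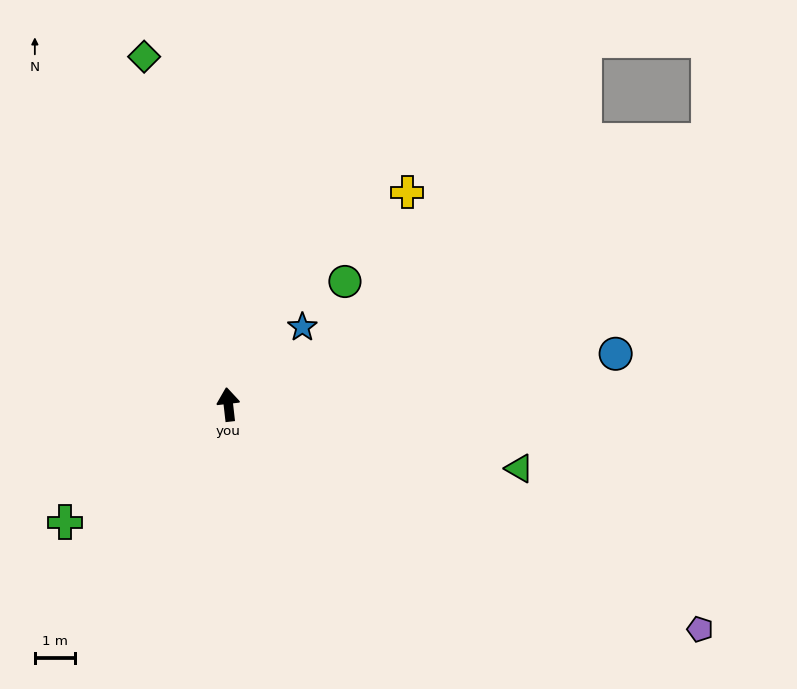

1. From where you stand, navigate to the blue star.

turn right 50°, forward 2.7 m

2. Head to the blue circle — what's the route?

turn right 89°, forward 9.7 m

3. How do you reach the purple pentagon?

turn right 122°, forward 13.0 m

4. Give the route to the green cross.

turn left 119°, forward 5.0 m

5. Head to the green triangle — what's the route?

turn right 109°, forward 7.4 m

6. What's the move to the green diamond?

turn left 7°, forward 8.9 m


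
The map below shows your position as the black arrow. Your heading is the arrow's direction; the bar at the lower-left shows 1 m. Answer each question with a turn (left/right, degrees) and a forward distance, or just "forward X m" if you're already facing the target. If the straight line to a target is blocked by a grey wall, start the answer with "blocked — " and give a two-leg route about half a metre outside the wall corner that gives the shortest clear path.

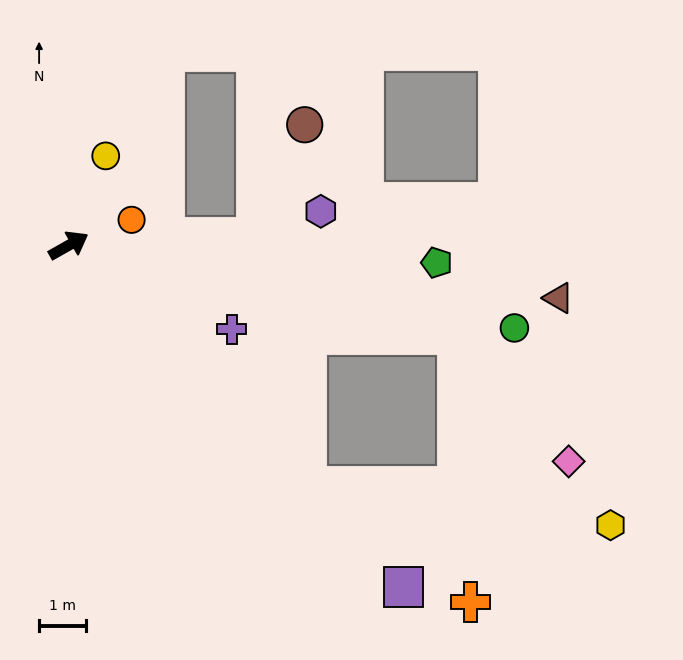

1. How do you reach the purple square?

turn right 75°, forward 10.3 m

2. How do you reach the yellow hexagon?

blocked — turn right 75°, forward 7.3 m, then turn left 38°, forward 6.6 m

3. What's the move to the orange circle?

turn right 7°, forward 1.5 m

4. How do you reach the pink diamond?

blocked — turn right 42°, forward 8.5 m, then turn right 36°, forward 3.6 m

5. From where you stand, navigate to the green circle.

turn right 40°, forward 9.7 m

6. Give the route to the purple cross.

turn right 57°, forward 3.9 m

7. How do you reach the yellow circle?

turn left 38°, forward 2.1 m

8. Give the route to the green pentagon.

turn right 32°, forward 7.9 m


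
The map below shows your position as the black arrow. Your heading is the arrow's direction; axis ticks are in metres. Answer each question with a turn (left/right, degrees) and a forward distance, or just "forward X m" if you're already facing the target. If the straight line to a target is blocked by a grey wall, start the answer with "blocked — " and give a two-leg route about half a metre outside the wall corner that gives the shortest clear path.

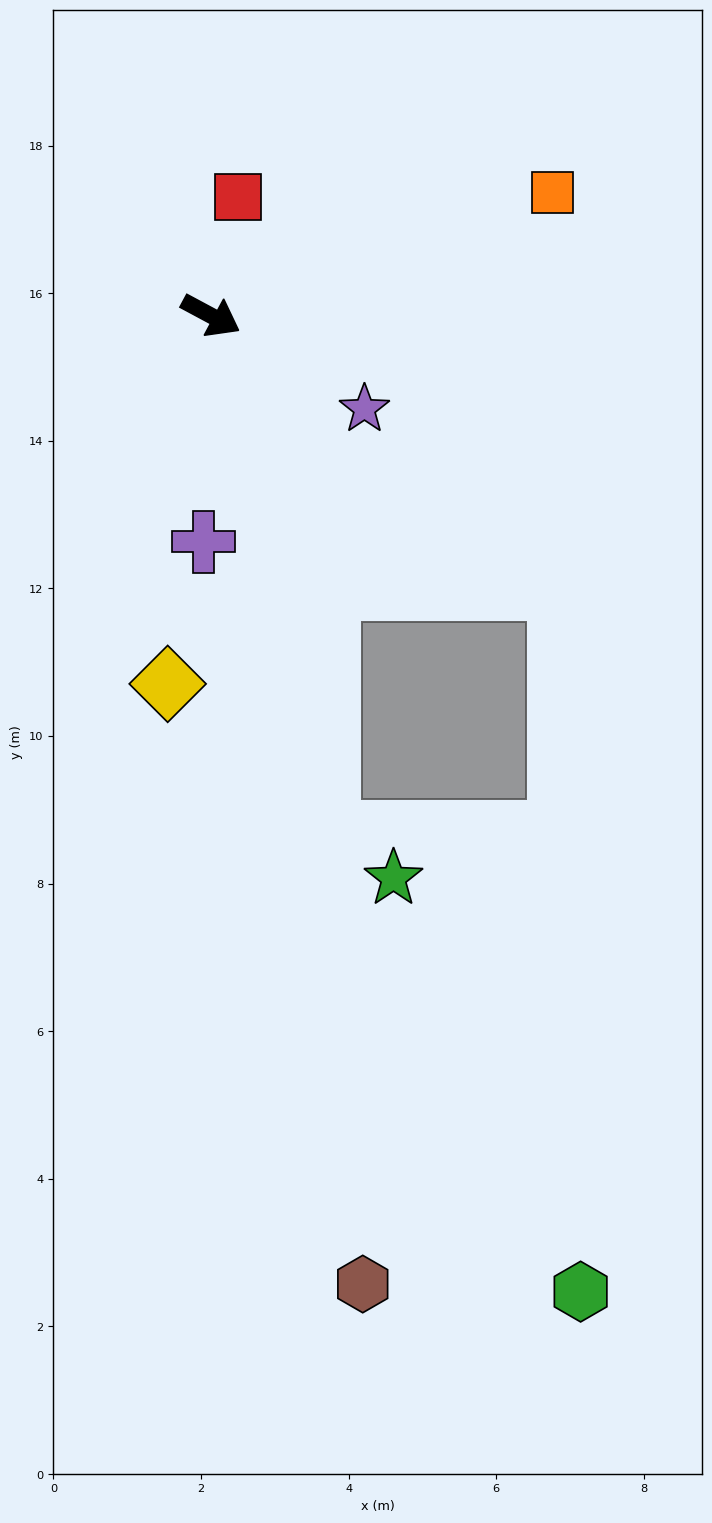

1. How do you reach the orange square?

turn left 48°, forward 4.9 m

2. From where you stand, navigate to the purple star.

turn right 3°, forward 2.4 m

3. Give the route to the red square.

turn left 105°, forward 1.6 m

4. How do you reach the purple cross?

turn right 64°, forward 3.1 m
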